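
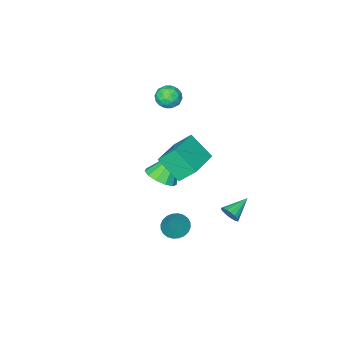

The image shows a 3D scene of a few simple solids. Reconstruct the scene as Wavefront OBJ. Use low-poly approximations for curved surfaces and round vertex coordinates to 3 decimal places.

v -2.963 -1.656 3.626
v -2.388 -1.169 3.554
v -2.172 -2.591 3.626
v -1.597 -2.104 3.554
v -1.991 -2.131 4.2
v -2.48 -1.554 4.2
v -2.08 -2.206 2.98
v -2.569 -1.629 2.98
v -1.842 -1.509 3.155
v -1.787 -1.463 3.909
v -2.773 -2.297 3.271
v -2.718 -2.251 4.025
v -2.745 -1.331 3.59
v -1.815 -2.429 3.59
v -2.046 -2.446 3.969
v -1.708 -2.159 3.927
v -2.8 -1.557 3.969
v -2.462 -1.27 3.927
v -2.228 -1.836 4.307
v -2.098 -2.49 3.253
v -1.76 -2.203 3.211
v -2.852 -1.601 3.253
v -2.514 -1.314 3.211
v -2.332 -1.924 2.873
v -2.086 -1.244 3.313
v -1.621 -1.793 3.313
v -1.905 -1.854 2.976
v -2.193 -1.514 2.976
v -2.054 -1.217 3.756
v -1.589 -1.766 3.756
v -1.821 -1.782 4.136
v -2.108 -1.443 4.136
v -1.733 -1.417 3.522
v -2.971 -1.994 3.424
v -2.506 -2.543 3.424
v -2.452 -2.317 3.044
v -2.739 -1.978 3.044
v -2.939 -1.967 3.867
v -2.474 -2.516 3.867
v -2.367 -2.246 4.204
v -2.655 -1.906 4.204
v -2.827 -2.343 3.658
v 0.669 2.48 -2.157
v 1.293 2.083 -2.373
v 1.431 2.94 -0.803
v 1.349 2.352 -2.495
v 1.302 2.64 -2.567
v 1.158 2.903 -2.575
v 0.94 3.103 -2.52
v 0.681 3.207 -2.41
v 0.42 3.201 -2.261
v 0.197 3.085 -2.097
v 0.046 2.877 -1.941
v -0.01 2.609 -1.819
v 0.037 2.321 -1.748
v 0.181 2.057 -1.739
v 0.399 1.858 -1.794
v 0.658 1.753 -1.904
v 0.919 1.759 -2.053
v 1.142 1.875 -2.217
v -1.847 3.661 -1.824
v -1.619 3.444 -1.338
v -3.093 3.539 -1.296
v -1.624 3.697 -1.29
v -1.673 3.944 -1.349
v -1.756 4.135 -1.501
v -1.858 4.232 -1.718
v -1.957 4.216 -1.956
v -2.034 4.09 -2.167
v -2.074 3.879 -2.311
v -2.07 3.626 -2.359
v -2.02 3.379 -2.3
v -1.937 3.188 -2.148
v -1.835 3.091 -1.931
v -1.736 3.107 -1.693
v -1.659 3.233 -1.481
v -2.366 -2.693 -3.647
v -1.726 -3.237 -3.163
v -3.574 -2.587 -1.933
v -1.574 -2.718 -3.088
v -1.674 -2.19 -3.19
v -1.993 -1.822 -3.438
v -2.431 -1.731 -3.752
v -2.848 -1.945 -4.033
v -3.112 -2.396 -4.191
v -3.14 -2.942 -4.177
v -2.921 -3.408 -3.994
v -2.527 -3.648 -3.702
v -2.081 -3.584 -3.392
v -1.706 2.383 2.044
v -1.322 1.202 3.13
v 0.023 3.293 2.422
v 0.407 2.112 3.508
v -1.147 1.708 1.112
v -0.763 0.527 2.198
v 0.582 2.618 1.49
v 0.966 1.437 2.576
f 1 38 17
f 38 12 41
f 17 41 6
f 38 41 17
f 1 17 13
f 17 6 18
f 13 18 2
f 17 18 13
f 1 13 22
f 13 2 23
f 22 23 8
f 13 23 22
f 1 22 34
f 22 8 37
f 34 37 11
f 22 37 34
f 1 34 38
f 34 11 42
f 38 42 12
f 34 42 38
f 2 18 29
f 18 6 32
f 29 32 10
f 18 32 29
f 6 41 19
f 41 12 40
f 19 40 5
f 41 40 19
f 12 42 39
f 42 11 35
f 39 35 3
f 42 35 39
f 11 37 36
f 37 8 24
f 36 24 7
f 37 24 36
f 8 23 28
f 23 2 25
f 28 25 9
f 23 25 28
f 4 30 16
f 30 10 31
f 16 31 5
f 30 31 16
f 4 16 14
f 16 5 15
f 14 15 3
f 16 15 14
f 4 14 21
f 14 3 20
f 21 20 7
f 14 20 21
f 4 21 26
f 21 7 27
f 26 27 9
f 21 27 26
f 4 26 30
f 26 9 33
f 30 33 10
f 26 33 30
f 5 31 19
f 31 10 32
f 19 32 6
f 31 32 19
f 3 15 39
f 15 5 40
f 39 40 12
f 15 40 39
f 7 20 36
f 20 3 35
f 36 35 11
f 20 35 36
f 9 27 28
f 27 7 24
f 28 24 8
f 27 24 28
f 10 33 29
f 33 9 25
f 29 25 2
f 33 25 29
f 44 43 46
f 44 46 45
f 46 43 47
f 46 47 45
f 47 43 48
f 47 48 45
f 48 43 49
f 48 49 45
f 49 43 50
f 49 50 45
f 50 43 51
f 50 51 45
f 51 43 52
f 51 52 45
f 52 43 53
f 52 53 45
f 53 43 54
f 53 54 45
f 54 43 55
f 54 55 45
f 55 43 56
f 55 56 45
f 56 43 57
f 56 57 45
f 57 43 58
f 57 58 45
f 58 43 59
f 58 59 45
f 59 43 60
f 59 60 45
f 60 43 44
f 60 44 45
f 62 61 64
f 62 64 63
f 64 61 65
f 64 65 63
f 65 61 66
f 65 66 63
f 66 61 67
f 66 67 63
f 67 61 68
f 67 68 63
f 68 61 69
f 68 69 63
f 69 61 70
f 69 70 63
f 70 61 71
f 70 71 63
f 71 61 72
f 71 72 63
f 72 61 73
f 72 73 63
f 73 61 74
f 73 74 63
f 74 61 75
f 74 75 63
f 75 61 76
f 75 76 63
f 76 61 62
f 76 62 63
f 78 77 80
f 78 80 79
f 80 77 81
f 80 81 79
f 81 77 82
f 81 82 79
f 82 77 83
f 82 83 79
f 83 77 84
f 83 84 79
f 84 77 85
f 84 85 79
f 85 77 86
f 85 86 79
f 86 77 87
f 86 87 79
f 87 77 88
f 87 88 79
f 88 77 89
f 88 89 79
f 89 77 78
f 89 78 79
f 91 93 90
f 94 91 90
f 90 93 92
f 92 94 90
f 91 97 93
f 95 91 94
f 95 97 91
f 93 97 92
f 96 94 92
f 92 97 96
f 96 95 94
f 97 95 96



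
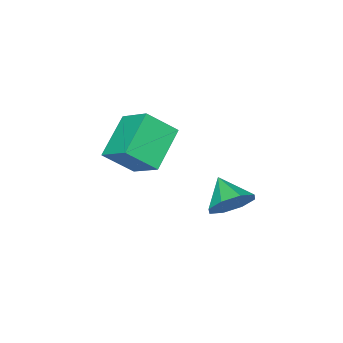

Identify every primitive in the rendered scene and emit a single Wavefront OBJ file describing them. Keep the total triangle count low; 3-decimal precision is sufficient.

v -0.678 3.926 0.16
v 0.07 4.068 0.777
v -1.102 2.854 0.92
v -0.544 4.451 0.976
v -1.236 4.527 0.697
v -1.602 4.25 0.104
v -1.426 3.783 -0.457
v -0.813 3.4 -0.656
v -0.121 3.325 -0.377
v 0.245 3.601 0.217
v 0.719 1.339 3.588
v 1.612 0.608 4.577
v 0.888 2.696 4.438
v 1.781 1.964 5.427
v 2.299 1.816 2.513
v 3.192 1.084 3.502
v 2.468 3.172 3.363
v 3.361 2.441 4.352
f 2 1 4
f 2 4 3
f 4 1 5
f 4 5 3
f 5 1 6
f 5 6 3
f 6 1 7
f 6 7 3
f 7 1 8
f 7 8 3
f 8 1 9
f 8 9 3
f 9 1 10
f 9 10 3
f 10 1 2
f 10 2 3
f 12 14 11
f 15 12 11
f 11 14 13
f 13 15 11
f 12 18 14
f 16 12 15
f 16 18 12
f 14 18 13
f 17 15 13
f 13 18 17
f 17 16 15
f 18 16 17



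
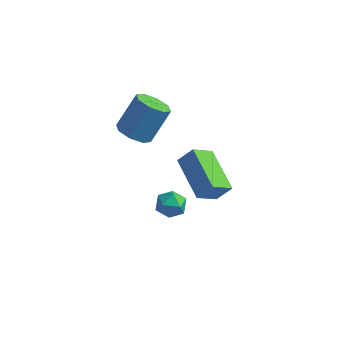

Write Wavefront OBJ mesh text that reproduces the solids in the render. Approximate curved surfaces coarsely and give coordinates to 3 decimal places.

v 0.377 0.397 1.078
v 1.188 0.38 0.793
v 1.735 1.347 2.298
v 0.923 1.363 2.582
v 0.856 0.906 0.577
v 1.402 1.872 2.081
v 0.243 1.133 0.653
v 0.789 2.099 2.158
v -0.292 0.929 0.979
v 0.255 1.895 2.483
v -0.435 0.413 1.362
v 0.112 1.38 2.867
v -0.102 -0.112 1.579
v 0.444 0.854 3.083
v 0.511 -0.339 1.502
v 1.057 0.627 3.007
v 1.045 -0.135 1.177
v 1.592 0.831 2.681
v 2.309 0.9 -3.903
v 2.692 0.784 -3.236
v 1.588 -0.104 -3.664
v 1.971 -0.22 -2.997
v 1.505 0.397 -3.075
v 1.95 1.018 -3.222
v 2.33 -0.338 -3.678
v 2.775 0.283 -3.825
v 2.705 0.019 -3.097
v 2.195 0.473 -2.724
v 2.085 0.207 -4.176
v 1.575 0.661 -3.803
v 3.095 0.987 -0.524
v 2.534 0.106 0.25
v 3.698 1.27 0.235
v 3.137 0.388 1.009
v 4.583 -0.508 -1.149
v 4.022 -1.39 -0.375
v 5.186 -0.226 -0.39
v 4.625 -1.107 0.384
f 2 1 5
f 2 5 3
f 3 5 6
f 3 6 4
f 5 1 7
f 5 7 6
f 6 7 8
f 6 8 4
f 7 1 9
f 7 9 8
f 8 9 10
f 8 10 4
f 9 1 11
f 9 11 10
f 10 11 12
f 10 12 4
f 11 1 13
f 11 13 12
f 12 13 14
f 12 14 4
f 13 1 15
f 13 15 14
f 14 15 16
f 14 16 4
f 15 1 17
f 15 17 16
f 16 17 18
f 16 18 4
f 17 1 2
f 17 2 18
f 18 2 3
f 18 3 4
f 19 30 24
f 19 24 20
f 19 20 26
f 19 26 29
f 19 29 30
f 20 24 28
f 24 30 23
f 30 29 21
f 29 26 25
f 26 20 27
f 22 28 23
f 22 23 21
f 22 21 25
f 22 25 27
f 22 27 28
f 23 28 24
f 21 23 30
f 25 21 29
f 27 25 26
f 28 27 20
f 32 34 31
f 35 32 31
f 31 34 33
f 33 35 31
f 32 38 34
f 36 32 35
f 36 38 32
f 34 38 33
f 37 35 33
f 33 38 37
f 37 36 35
f 38 36 37



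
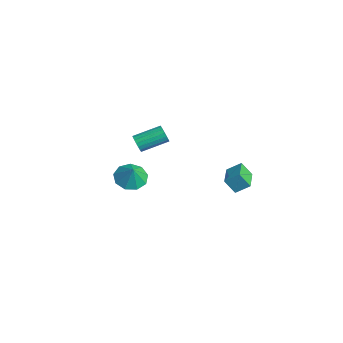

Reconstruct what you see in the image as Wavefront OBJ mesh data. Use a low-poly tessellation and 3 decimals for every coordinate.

v 4.1 1.076 -1.295
v 4.445 1.813 -0.714
v 2.815 1.762 -1.403
v 3.16 2.499 -0.822
v 4.44 1.581 -2.138
v 4.785 2.318 -1.557
v 3.155 2.267 -2.246
v 3.5 3.004 -1.665
v -3.983 -0.906 -3.07
v -3.673 -0.756 -3.585
v -3.446 0.897 -2.965
v -3.757 0.746 -2.45
v -3.934 -0.695 -3.651
v -3.707 0.958 -3.031
v -4.205 -0.677 -3.602
v -3.978 0.976 -2.982
v -4.432 -0.703 -3.447
v -4.205 0.95 -2.827
v -4.57 -0.77 -3.218
v -4.343 0.883 -2.598
v -4.592 -0.864 -2.96
v -4.365 0.789 -2.34
v -4.494 -0.967 -2.723
v -4.267 0.686 -2.103
v -4.294 -1.057 -2.555
v -4.067 0.596 -1.935
v -4.033 -1.118 -2.489
v -3.806 0.535 -1.869
v -3.762 -1.136 -2.538
v -3.535 0.517 -1.918
v -3.535 -1.11 -2.693
v -3.308 0.543 -2.073
v -3.397 -1.043 -2.922
v -3.17 0.61 -2.302
v -3.375 -0.949 -3.18
v -3.148 0.704 -2.56
v -3.473 -0.846 -3.417
v -3.246 0.807 -2.797
v -1.434 -2.259 -3.832
v -0.758 -2.866 -4.249
v -0.846 -2.321 -2.788
v -0.562 -2.215 -4.32
v -0.775 -1.584 -4.163
v -1.295 -1.269 -3.851
v -1.881 -1.417 -3.53
v -2.258 -1.959 -3.351
v -2.249 -2.642 -3.396
v -1.858 -3.145 -3.646
v -1.27 -3.234 -3.983
f 2 4 1
f 5 2 1
f 1 4 3
f 3 5 1
f 2 8 4
f 6 2 5
f 6 8 2
f 4 8 3
f 7 5 3
f 3 8 7
f 7 6 5
f 8 6 7
f 10 9 13
f 10 13 11
f 11 13 14
f 11 14 12
f 13 9 15
f 13 15 14
f 14 15 16
f 14 16 12
f 15 9 17
f 15 17 16
f 16 17 18
f 16 18 12
f 17 9 19
f 17 19 18
f 18 19 20
f 18 20 12
f 19 9 21
f 19 21 20
f 20 21 22
f 20 22 12
f 21 9 23
f 21 23 22
f 22 23 24
f 22 24 12
f 23 9 25
f 23 25 24
f 24 25 26
f 24 26 12
f 25 9 27
f 25 27 26
f 26 27 28
f 26 28 12
f 27 9 29
f 27 29 28
f 28 29 30
f 28 30 12
f 29 9 31
f 29 31 30
f 30 31 32
f 30 32 12
f 31 9 33
f 31 33 32
f 32 33 34
f 32 34 12
f 33 9 35
f 33 35 34
f 34 35 36
f 34 36 12
f 35 9 37
f 35 37 36
f 36 37 38
f 36 38 12
f 37 9 10
f 37 10 38
f 38 10 11
f 38 11 12
f 40 39 42
f 40 42 41
f 42 39 43
f 42 43 41
f 43 39 44
f 43 44 41
f 44 39 45
f 44 45 41
f 45 39 46
f 45 46 41
f 46 39 47
f 46 47 41
f 47 39 48
f 47 48 41
f 48 39 49
f 48 49 41
f 49 39 40
f 49 40 41



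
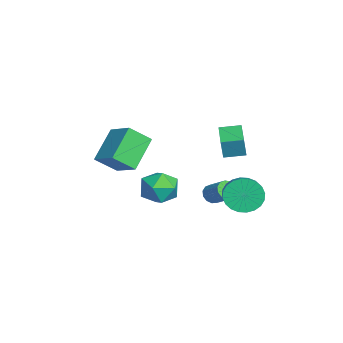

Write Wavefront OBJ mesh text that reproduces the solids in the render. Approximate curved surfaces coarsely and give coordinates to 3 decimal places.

v 0.049 3.415 0.299
v 0.487 3.892 -0.515
v 1.709 3.763 0.068
v 1.271 3.285 0.881
v 0.405 4.207 -0.273
v 1.627 4.078 0.31
v 0.269 4.402 0.056
v 1.491 4.272 0.639
v 0.099 4.446 0.422
v 1.322 4.317 1.005
v -0.078 4.333 0.769
v 1.144 4.204 1.352
v -0.236 4.081 1.045
v 0.986 3.951 1.627
v -0.351 3.727 1.207
v 0.871 3.597 1.789
v -0.405 3.325 1.23
v 0.817 3.196 1.813
v -0.389 2.937 1.112
v 0.833 2.808 1.695
v -0.307 2.622 0.87
v 0.915 2.493 1.453
v -0.171 2.428 0.541
v 1.051 2.298 1.124
v -0.002 2.383 0.175
v 1.221 2.254 0.758
v 0.176 2.496 -0.172
v 1.398 2.367 0.411
v 0.334 2.749 -0.447
v 1.556 2.619 0.135
v 0.449 3.103 -0.609
v 1.671 2.973 -0.027
v 0.503 3.504 -0.633
v 1.725 3.375 -0.05
v -2.525 2.656 2.661
v -2.38 2.494 3.811
v -2.431 3.792 2.809
v -2.287 3.631 3.959
v -0.893 2.549 2.441
v -0.749 2.388 3.591
v -0.8 3.686 2.589
v -0.655 3.524 3.739
v -2.818 2.271 -1.234
v -2.38 1.912 -1.463
v -1.445 2.551 -0.675
v -1.882 2.909 -0.446
v -2.397 2.188 -1.667
v -1.461 2.827 -0.879
v -2.547 2.49 -1.734
v -1.611 3.129 -0.946
v -2.783 2.723 -1.642
v -1.847 3.361 -0.854
v -3.03 2.811 -1.421
v -2.094 3.45 -0.633
v -3.21 2.728 -1.14
v -2.274 3.367 -0.352
v -3.265 2.5 -0.889
v -2.33 3.139 -0.101
v -3.179 2.199 -0.747
v -2.243 2.838 0.041
v -2.978 1.921 -0.761
v -2.042 2.559 0.027
v -2.726 1.753 -0.924
v -1.79 2.392 -0.136
v -2.503 1.75 -1.186
v -1.567 2.389 -0.398
v -1.115 -1.885 3.736
v -0.949 -2.997 4.667
v 0.16 -1.088 4.462
v 0.326 -2.2 5.393
v 0.214 -2.8 2.407
v 0.38 -3.912 3.338
v 1.489 -2.003 3.133
v 1.655 -3.115 4.064
v -3.674 0.534 -1.834
v -2.885 -0.337 -1.764
v -4.795 -0.383 -0.596
v -4.006 -1.254 -0.526
v -3.755 -0.195 -0.075
v -3.062 0.371 -0.841
v -4.618 -1.091 -1.519
v -3.925 -0.525 -2.285
v -3.468 -1.342 -1.57
v -2.935 -0.788 -0.678
v -4.745 0.068 -1.682
v -4.212 0.622 -0.79
f 2 1 5
f 2 5 3
f 3 5 6
f 3 6 4
f 5 1 7
f 5 7 6
f 6 7 8
f 6 8 4
f 7 1 9
f 7 9 8
f 8 9 10
f 8 10 4
f 9 1 11
f 9 11 10
f 10 11 12
f 10 12 4
f 11 1 13
f 11 13 12
f 12 13 14
f 12 14 4
f 13 1 15
f 13 15 14
f 14 15 16
f 14 16 4
f 15 1 17
f 15 17 16
f 16 17 18
f 16 18 4
f 17 1 19
f 17 19 18
f 18 19 20
f 18 20 4
f 19 1 21
f 19 21 20
f 20 21 22
f 20 22 4
f 21 1 23
f 21 23 22
f 22 23 24
f 22 24 4
f 23 1 25
f 23 25 24
f 24 25 26
f 24 26 4
f 25 1 27
f 25 27 26
f 26 27 28
f 26 28 4
f 27 1 29
f 27 29 28
f 28 29 30
f 28 30 4
f 29 1 31
f 29 31 30
f 30 31 32
f 30 32 4
f 31 1 33
f 31 33 32
f 32 33 34
f 32 34 4
f 33 1 2
f 33 2 34
f 34 2 3
f 34 3 4
f 36 38 35
f 39 36 35
f 35 38 37
f 37 39 35
f 36 42 38
f 40 36 39
f 40 42 36
f 38 42 37
f 41 39 37
f 37 42 41
f 41 40 39
f 42 40 41
f 44 43 47
f 44 47 45
f 45 47 48
f 45 48 46
f 47 43 49
f 47 49 48
f 48 49 50
f 48 50 46
f 49 43 51
f 49 51 50
f 50 51 52
f 50 52 46
f 51 43 53
f 51 53 52
f 52 53 54
f 52 54 46
f 53 43 55
f 53 55 54
f 54 55 56
f 54 56 46
f 55 43 57
f 55 57 56
f 56 57 58
f 56 58 46
f 57 43 59
f 57 59 58
f 58 59 60
f 58 60 46
f 59 43 61
f 59 61 60
f 60 61 62
f 60 62 46
f 61 43 63
f 61 63 62
f 62 63 64
f 62 64 46
f 63 43 65
f 63 65 64
f 64 65 66
f 64 66 46
f 65 43 44
f 65 44 66
f 66 44 45
f 66 45 46
f 68 70 67
f 71 68 67
f 67 70 69
f 69 71 67
f 68 74 70
f 72 68 71
f 72 74 68
f 70 74 69
f 73 71 69
f 69 74 73
f 73 72 71
f 74 72 73
f 75 86 80
f 75 80 76
f 75 76 82
f 75 82 85
f 75 85 86
f 76 80 84
f 80 86 79
f 86 85 77
f 85 82 81
f 82 76 83
f 78 84 79
f 78 79 77
f 78 77 81
f 78 81 83
f 78 83 84
f 79 84 80
f 77 79 86
f 81 77 85
f 83 81 82
f 84 83 76



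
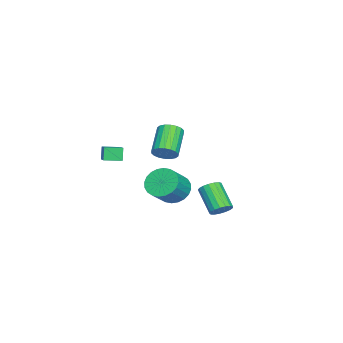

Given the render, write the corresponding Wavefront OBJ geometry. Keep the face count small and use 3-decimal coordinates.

v -2.186 -0.078 1.907
v -1.757 -0.28 2.462
v -3.225 -0.365 3.567
v -3.654 -0.162 3.013
v -1.757 0.044 2.486
v -3.226 -0.041 3.591
v -1.843 0.343 2.395
v -3.311 0.259 3.5
v -1.996 0.56 2.207
v -3.465 0.476 3.313
v -2.187 0.65 1.961
v -3.656 0.566 3.066
v -2.378 0.596 1.703
v -3.846 0.512 2.809
v -2.531 0.409 1.486
v -3.999 0.324 2.592
v -2.615 0.125 1.353
v -4.083 0.04 2.458
v -2.614 -0.199 1.329
v -4.083 -0.284 2.434
v -2.529 -0.499 1.42
v -3.997 -0.583 2.525
v -2.375 -0.716 1.607
v -3.844 -0.8 2.713
v -2.184 -0.806 1.854
v -3.653 -0.89 2.959
v -1.994 -0.752 2.111
v -3.462 -0.836 3.217
v -1.841 -0.564 2.328
v -3.309 -0.649 3.434
v 2.725 1.747 1.79
v 3.332 1.783 1.085
v 4.421 1.428 2.006
v 3.815 1.393 2.71
v 3.342 2.125 1.205
v 4.432 1.77 2.126
v 3.259 2.41 1.414
v 4.348 2.055 2.334
v 3.094 2.594 1.68
v 4.184 2.239 2.6
v 2.873 2.649 1.962
v 3.963 2.294 2.883
v 2.63 2.567 2.219
v 3.719 2.212 3.139
v 2.401 2.36 2.41
v 3.491 2.005 3.33
v 2.222 2.06 2.506
v 3.311 1.705 3.427
v 2.119 1.712 2.494
v 3.208 1.357 3.415
v 2.108 1.37 2.374
v 3.198 1.015 3.295
v 2.192 1.085 2.166
v 3.281 0.73 3.086
v 2.356 0.901 1.9
v 3.446 0.546 2.82
v 2.577 0.846 1.617
v 3.667 0.491 2.538
v 2.821 0.928 1.361
v 3.91 0.573 2.281
v 3.049 1.135 1.17
v 4.139 0.78 2.09
v 3.229 1.435 1.073
v 4.318 1.08 1.994
v 1.875 3.953 0.168
v 2.188 4.247 0.629
v 1.278 3.42 1.773
v 0.965 3.127 1.312
v 1.954 4.429 0.573
v 1.044 3.602 1.718
v 1.701 4.501 0.425
v 0.791 3.675 1.57
v 1.489 4.448 0.218
v 0.579 3.622 1.363
v 1.365 4.282 -0.001
v 0.455 3.455 1.144
v 1.357 4.04 -0.181
v 0.447 3.214 0.964
v 1.469 3.779 -0.281
v 0.559 2.952 0.864
v 1.673 3.557 -0.279
v 0.763 2.73 0.866
v 1.924 3.426 -0.174
v 1.014 2.6 0.971
v 2.163 3.416 0.009
v 1.253 2.589 1.154
v 2.337 3.529 0.228
v 1.427 2.702 1.373
v 2.404 3.739 0.434
v 1.494 2.912 1.579
v 2.351 3.999 0.578
v 1.441 3.172 1.723
v 2.36 -2.125 3.245
v 2.059 -2.174 3.995
v 2.027 -1.249 3.169
v 1.727 -1.298 3.919
v 3.613 -1.602 3.781
v 3.313 -1.651 4.531
v 3.281 -0.726 3.705
v 2.98 -0.775 4.455
f 2 1 5
f 2 5 3
f 3 5 6
f 3 6 4
f 5 1 7
f 5 7 6
f 6 7 8
f 6 8 4
f 7 1 9
f 7 9 8
f 8 9 10
f 8 10 4
f 9 1 11
f 9 11 10
f 10 11 12
f 10 12 4
f 11 1 13
f 11 13 12
f 12 13 14
f 12 14 4
f 13 1 15
f 13 15 14
f 14 15 16
f 14 16 4
f 15 1 17
f 15 17 16
f 16 17 18
f 16 18 4
f 17 1 19
f 17 19 18
f 18 19 20
f 18 20 4
f 19 1 21
f 19 21 20
f 20 21 22
f 20 22 4
f 21 1 23
f 21 23 22
f 22 23 24
f 22 24 4
f 23 1 25
f 23 25 24
f 24 25 26
f 24 26 4
f 25 1 27
f 25 27 26
f 26 27 28
f 26 28 4
f 27 1 29
f 27 29 28
f 28 29 30
f 28 30 4
f 29 1 2
f 29 2 30
f 30 2 3
f 30 3 4
f 32 31 35
f 32 35 33
f 33 35 36
f 33 36 34
f 35 31 37
f 35 37 36
f 36 37 38
f 36 38 34
f 37 31 39
f 37 39 38
f 38 39 40
f 38 40 34
f 39 31 41
f 39 41 40
f 40 41 42
f 40 42 34
f 41 31 43
f 41 43 42
f 42 43 44
f 42 44 34
f 43 31 45
f 43 45 44
f 44 45 46
f 44 46 34
f 45 31 47
f 45 47 46
f 46 47 48
f 46 48 34
f 47 31 49
f 47 49 48
f 48 49 50
f 48 50 34
f 49 31 51
f 49 51 50
f 50 51 52
f 50 52 34
f 51 31 53
f 51 53 52
f 52 53 54
f 52 54 34
f 53 31 55
f 53 55 54
f 54 55 56
f 54 56 34
f 55 31 57
f 55 57 56
f 56 57 58
f 56 58 34
f 57 31 59
f 57 59 58
f 58 59 60
f 58 60 34
f 59 31 61
f 59 61 60
f 60 61 62
f 60 62 34
f 61 31 63
f 61 63 62
f 62 63 64
f 62 64 34
f 63 31 32
f 63 32 64
f 64 32 33
f 64 33 34
f 66 65 69
f 66 69 67
f 67 69 70
f 67 70 68
f 69 65 71
f 69 71 70
f 70 71 72
f 70 72 68
f 71 65 73
f 71 73 72
f 72 73 74
f 72 74 68
f 73 65 75
f 73 75 74
f 74 75 76
f 74 76 68
f 75 65 77
f 75 77 76
f 76 77 78
f 76 78 68
f 77 65 79
f 77 79 78
f 78 79 80
f 78 80 68
f 79 65 81
f 79 81 80
f 80 81 82
f 80 82 68
f 81 65 83
f 81 83 82
f 82 83 84
f 82 84 68
f 83 65 85
f 83 85 84
f 84 85 86
f 84 86 68
f 85 65 87
f 85 87 86
f 86 87 88
f 86 88 68
f 87 65 89
f 87 89 88
f 88 89 90
f 88 90 68
f 89 65 91
f 89 91 90
f 90 91 92
f 90 92 68
f 91 65 66
f 91 66 92
f 92 66 67
f 92 67 68
f 94 96 93
f 97 94 93
f 93 96 95
f 95 97 93
f 94 100 96
f 98 94 97
f 98 100 94
f 96 100 95
f 99 97 95
f 95 100 99
f 99 98 97
f 100 98 99



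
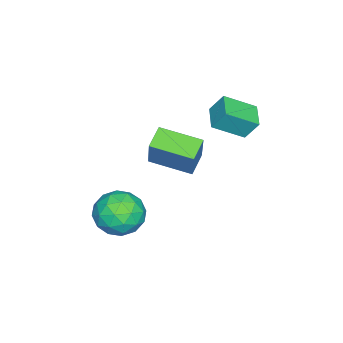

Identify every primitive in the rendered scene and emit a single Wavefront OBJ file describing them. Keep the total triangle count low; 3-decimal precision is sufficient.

v 2.631 0.862 -1.587
v 3.624 0.762 -2.269
v 1.736 -0.482 -2.691
v 2.729 -0.582 -3.373
v 2.737 -0.982 -2.232
v 3.29 -0.151 -1.55
v 2.07 0.431 -3.41
v 2.623 1.262 -2.728
v 3.277 0.495 -3.396
v 3.689 -0.378 -2.668
v 1.671 0.658 -2.292
v 2.083 -0.215 -1.564
v 3.206 0.93 -1.831
v 2.154 -0.65 -3.129
v 2.158 -0.885 -2.458
v 2.742 -0.944 -2.859
v 3.01 0.394 -1.408
v 3.594 0.334 -1.809
v 3.072 -0.69 -1.787
v 1.766 -0.054 -3.151
v 2.35 -0.114 -3.552
v 2.618 1.224 -2.101
v 3.202 1.165 -2.502
v 2.288 0.97 -3.173
v 3.586 0.714 -2.895
v 3.06 -0.076 -3.544
v 2.672 0.52 -3.566
v 2.998 1.008 -3.164
v 3.828 0.201 -2.467
v 3.302 -0.589 -3.116
v 3.307 -0.824 -2.445
v 3.632 -0.335 -2.044
v 3.624 0.044 -3.129
v 2.058 0.869 -1.844
v 1.532 0.079 -2.493
v 1.728 0.615 -2.916
v 2.053 1.104 -2.515
v 2.3 0.356 -1.416
v 1.774 -0.434 -2.065
v 2.362 -0.728 -1.796
v 2.688 -0.24 -1.394
v 1.736 0.236 -1.831
v 0.88 1.165 1.068
v 1.588 1.506 2.643
v 0.749 3.068 0.714
v 1.457 3.409 2.289
v 1.903 1.151 0.611
v 2.611 1.492 2.186
v 1.772 3.054 0.257
v 2.48 3.395 1.832
v -1.549 4.006 1.638
v -1.632 4.599 2.572
v -0.443 4.518 1.411
v -0.526 5.111 2.345
v -0.814 2.789 2.475
v -0.897 3.382 3.409
v 0.292 3.301 2.248
v 0.209 3.894 3.182
f 1 38 17
f 38 12 41
f 17 41 6
f 38 41 17
f 1 17 13
f 17 6 18
f 13 18 2
f 17 18 13
f 1 13 22
f 13 2 23
f 22 23 8
f 13 23 22
f 1 22 34
f 22 8 37
f 34 37 11
f 22 37 34
f 1 34 38
f 34 11 42
f 38 42 12
f 34 42 38
f 2 18 29
f 18 6 32
f 29 32 10
f 18 32 29
f 6 41 19
f 41 12 40
f 19 40 5
f 41 40 19
f 12 42 39
f 42 11 35
f 39 35 3
f 42 35 39
f 11 37 36
f 37 8 24
f 36 24 7
f 37 24 36
f 8 23 28
f 23 2 25
f 28 25 9
f 23 25 28
f 4 30 16
f 30 10 31
f 16 31 5
f 30 31 16
f 4 16 14
f 16 5 15
f 14 15 3
f 16 15 14
f 4 14 21
f 14 3 20
f 21 20 7
f 14 20 21
f 4 21 26
f 21 7 27
f 26 27 9
f 21 27 26
f 4 26 30
f 26 9 33
f 30 33 10
f 26 33 30
f 5 31 19
f 31 10 32
f 19 32 6
f 31 32 19
f 3 15 39
f 15 5 40
f 39 40 12
f 15 40 39
f 7 20 36
f 20 3 35
f 36 35 11
f 20 35 36
f 9 27 28
f 27 7 24
f 28 24 8
f 27 24 28
f 10 33 29
f 33 9 25
f 29 25 2
f 33 25 29
f 44 46 43
f 47 44 43
f 43 46 45
f 45 47 43
f 44 50 46
f 48 44 47
f 48 50 44
f 46 50 45
f 49 47 45
f 45 50 49
f 49 48 47
f 50 48 49
f 52 54 51
f 55 52 51
f 51 54 53
f 53 55 51
f 52 58 54
f 56 52 55
f 56 58 52
f 54 58 53
f 57 55 53
f 53 58 57
f 57 56 55
f 58 56 57



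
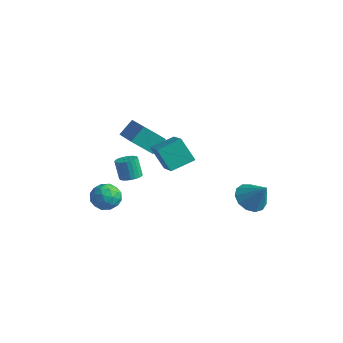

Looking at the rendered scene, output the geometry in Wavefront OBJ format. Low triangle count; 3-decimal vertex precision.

v -0.319 -3.319 2.661
v 0.17 -3.505 2.859
v -0.211 -3.427 3.877
v -0.701 -3.241 3.679
v 0.205 -3.29 2.855
v -0.176 -3.211 3.873
v 0.16 -3.078 2.822
v -0.221 -3 3.84
v 0.042 -2.904 2.764
v -0.34 -2.825 3.782
v -0.131 -2.793 2.691
v -0.513 -2.714 3.709
v -0.333 -2.761 2.613
v -0.714 -2.683 3.631
v -0.533 -2.815 2.542
v -0.914 -2.737 3.56
v -0.7 -2.946 2.49
v -1.081 -2.867 3.508
v -0.809 -3.133 2.463
v -1.19 -3.055 3.481
v -0.844 -3.349 2.467
v -1.225 -3.27 3.485
v -0.799 -3.56 2.5
v -1.18 -3.482 3.518
v -0.68 -3.735 2.558
v -1.062 -3.656 3.576
v -0.507 -3.846 2.631
v -0.889 -3.767 3.649
v -0.306 -3.877 2.709
v -0.687 -3.799 3.727
v -0.106 -3.823 2.78
v -0.487 -3.745 3.798
v 0.061 -3.693 2.832
v -0.32 -3.614 3.85
v -2.225 -1.347 3.264
v -2.108 -0.57 3.99
v -3.779 -0.575 2.685
v -3.663 0.203 3.411
v -1.497 -0.583 2.329
v -1.381 0.195 3.055
v -3.052 0.19 1.75
v -2.935 0.967 2.476
v -0.197 -1.186 2.232
v -1.051 -1.246 3.341
v 0.305 -0.062 2.681
v -0.548 -0.123 3.789
v 1.308 -2.297 3.331
v 0.455 -2.358 4.439
v 1.811 -1.174 3.779
v 0.957 -1.234 4.888
v -3.126 -2.235 -0.375
v -2.316 -2.038 -0.26
v -2.844 -3.542 -0.12
v -2.034 -3.345 -0.005
v -2.612 -3.091 0.551
v -2.786 -2.283 0.393
v -2.374 -3.297 -0.773
v -2.548 -2.489 -0.931
v -1.851 -2.694 -0.506
v -1.999 -2.567 0.312
v -3.161 -3.013 -0.692
v -3.309 -2.886 0.126
v -2.746 -2.022 -0.34
v -2.414 -3.558 -0.04
v -2.754 -3.409 0.286
v -2.278 -3.293 0.354
v -3.022 -2.166 0.044
v -2.546 -2.05 0.112
v -2.72 -2.669 0.588
v -2.614 -3.53 -0.492
v -2.138 -3.414 -0.424
v -2.882 -2.287 -0.734
v -2.406 -2.171 -0.666
v -2.44 -2.911 -0.968
v -1.997 -2.292 -0.417
v -1.831 -3.06 -0.267
v -2.03 -3.032 -0.719
v -2.133 -2.557 -0.811
v -2.083 -2.217 0.064
v -1.917 -2.985 0.214
v -2.257 -2.835 0.54
v -2.36 -2.361 0.448
v -1.81 -2.602 -0.081
v -3.243 -2.595 -0.594
v -3.077 -3.363 -0.444
v -2.8 -3.219 -0.828
v -2.903 -2.745 -0.92
v -3.329 -2.52 -0.113
v -3.163 -3.288 0.037
v -3.027 -3.023 0.431
v -3.13 -2.548 0.339
v -3.35 -2.978 -0.299
v 1.401 3.387 -1.605
v 2.058 2.96 -2.104
v 2.359 3.473 -0.415
v 2.118 3.473 -2.19
v 1.95 3.959 -2.089
v 1.608 4.264 -1.835
v 1.2 4.29 -1.508
v 0.855 4.029 -1.211
v 0.684 3.565 -1.039
v 0.74 3.044 -1.047
v 1.006 2.632 -1.232
v 1.397 2.46 -1.535
v 1.79 2.582 -1.86
f 2 1 5
f 2 5 3
f 3 5 6
f 3 6 4
f 5 1 7
f 5 7 6
f 6 7 8
f 6 8 4
f 7 1 9
f 7 9 8
f 8 9 10
f 8 10 4
f 9 1 11
f 9 11 10
f 10 11 12
f 10 12 4
f 11 1 13
f 11 13 12
f 12 13 14
f 12 14 4
f 13 1 15
f 13 15 14
f 14 15 16
f 14 16 4
f 15 1 17
f 15 17 16
f 16 17 18
f 16 18 4
f 17 1 19
f 17 19 18
f 18 19 20
f 18 20 4
f 19 1 21
f 19 21 20
f 20 21 22
f 20 22 4
f 21 1 23
f 21 23 22
f 22 23 24
f 22 24 4
f 23 1 25
f 23 25 24
f 24 25 26
f 24 26 4
f 25 1 27
f 25 27 26
f 26 27 28
f 26 28 4
f 27 1 29
f 27 29 28
f 28 29 30
f 28 30 4
f 29 1 31
f 29 31 30
f 30 31 32
f 30 32 4
f 31 1 33
f 31 33 32
f 32 33 34
f 32 34 4
f 33 1 2
f 33 2 34
f 34 2 3
f 34 3 4
f 36 38 35
f 39 36 35
f 35 38 37
f 37 39 35
f 36 42 38
f 40 36 39
f 40 42 36
f 38 42 37
f 41 39 37
f 37 42 41
f 41 40 39
f 42 40 41
f 44 46 43
f 47 44 43
f 43 46 45
f 45 47 43
f 44 50 46
f 48 44 47
f 48 50 44
f 46 50 45
f 49 47 45
f 45 50 49
f 49 48 47
f 50 48 49
f 51 88 67
f 88 62 91
f 67 91 56
f 88 91 67
f 51 67 63
f 67 56 68
f 63 68 52
f 67 68 63
f 51 63 72
f 63 52 73
f 72 73 58
f 63 73 72
f 51 72 84
f 72 58 87
f 84 87 61
f 72 87 84
f 51 84 88
f 84 61 92
f 88 92 62
f 84 92 88
f 52 68 79
f 68 56 82
f 79 82 60
f 68 82 79
f 56 91 69
f 91 62 90
f 69 90 55
f 91 90 69
f 62 92 89
f 92 61 85
f 89 85 53
f 92 85 89
f 61 87 86
f 87 58 74
f 86 74 57
f 87 74 86
f 58 73 78
f 73 52 75
f 78 75 59
f 73 75 78
f 54 80 66
f 80 60 81
f 66 81 55
f 80 81 66
f 54 66 64
f 66 55 65
f 64 65 53
f 66 65 64
f 54 64 71
f 64 53 70
f 71 70 57
f 64 70 71
f 54 71 76
f 71 57 77
f 76 77 59
f 71 77 76
f 54 76 80
f 76 59 83
f 80 83 60
f 76 83 80
f 55 81 69
f 81 60 82
f 69 82 56
f 81 82 69
f 53 65 89
f 65 55 90
f 89 90 62
f 65 90 89
f 57 70 86
f 70 53 85
f 86 85 61
f 70 85 86
f 59 77 78
f 77 57 74
f 78 74 58
f 77 74 78
f 60 83 79
f 83 59 75
f 79 75 52
f 83 75 79
f 94 93 96
f 94 96 95
f 96 93 97
f 96 97 95
f 97 93 98
f 97 98 95
f 98 93 99
f 98 99 95
f 99 93 100
f 99 100 95
f 100 93 101
f 100 101 95
f 101 93 102
f 101 102 95
f 102 93 103
f 102 103 95
f 103 93 104
f 103 104 95
f 104 93 105
f 104 105 95
f 105 93 94
f 105 94 95



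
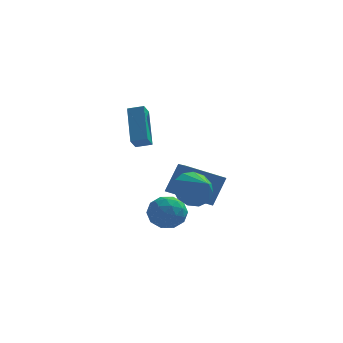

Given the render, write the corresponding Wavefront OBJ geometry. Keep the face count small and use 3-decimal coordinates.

v -0.312 -2.506 3.234
v -0.597 -0.983 4.725
v -0.139 -1.914 2.663
v -0.423 -0.392 4.154
v 0.463 -2.548 3.426
v 0.179 -1.026 4.917
v 0.637 -1.957 2.855
v 0.352 -0.434 4.346
v 1.35 0.233 -1.148
v 1.946 0.939 0.384
v 0.927 1.538 -1.586
v 1.523 2.245 -0.053
v 3.277 0.555 -2.047
v 3.873 1.262 -0.514
v 2.854 1.861 -2.484
v 3.45 2.567 -0.952
v 1.212 -0.287 -1.223
v 2.06 -0.526 -1.737
v 0.4 -1.494 -2.003
v 1.248 -1.733 -2.517
v 1.192 -1.912 -1.514
v 1.694 -1.166 -1.032
v 0.766 -0.854 -2.708
v 1.268 -0.108 -2.226
v 1.785 -0.876 -2.654
v 2.048 -1.53 -1.917
v 0.412 -0.49 -1.823
v 0.675 -1.144 -1.086
v 1.707 -0.301 -1.412
v 0.753 -1.719 -2.328
v 0.72 -1.825 -1.739
v 1.218 -1.965 -2.041
v 1.492 -0.677 -0.997
v 1.99 -0.817 -1.299
v 1.48 -1.632 -1.169
v 0.47 -1.203 -2.441
v 0.968 -1.343 -2.743
v 1.242 -0.055 -1.699
v 1.74 -0.195 -2.001
v 0.98 -0.388 -2.571
v 2.044 -0.647 -2.253
v 1.567 -1.356 -2.711
v 1.283 -0.84 -2.823
v 1.578 -0.401 -2.54
v 2.198 -1.031 -1.819
v 1.721 -1.74 -2.278
v 1.688 -1.845 -1.689
v 1.983 -1.407 -1.405
v 2.037 -1.237 -2.359
v 0.739 -0.28 -1.462
v 0.262 -0.989 -1.921
v 0.477 -0.613 -2.335
v 0.772 -0.175 -2.051
v 0.893 -0.664 -1.029
v 0.416 -1.373 -1.487
v 0.882 -1.619 -1.2
v 1.177 -1.18 -0.917
v 0.423 -0.783 -1.381
v 2.586 -3.432 0.715
v 2.868 -3.895 -0.161
v 3.314 -4.408 1.465
v 3.277 -3.5 -0.045
v 3.467 -3.084 0.312
v 3.377 -2.778 0.797
v 3.036 -2.68 1.256
v 2.551 -2.821 1.544
v 2.078 -3.156 1.568
v 1.766 -3.579 1.322
v 1.714 -3.955 0.883
v 1.939 -4.165 0.391
v 2.369 -4.143 0.002
f 2 4 1
f 5 2 1
f 1 4 3
f 3 5 1
f 2 8 4
f 6 2 5
f 6 8 2
f 4 8 3
f 7 5 3
f 3 8 7
f 7 6 5
f 8 6 7
f 10 12 9
f 13 10 9
f 9 12 11
f 11 13 9
f 10 16 12
f 14 10 13
f 14 16 10
f 12 16 11
f 15 13 11
f 11 16 15
f 15 14 13
f 16 14 15
f 17 54 33
f 54 28 57
f 33 57 22
f 54 57 33
f 17 33 29
f 33 22 34
f 29 34 18
f 33 34 29
f 17 29 38
f 29 18 39
f 38 39 24
f 29 39 38
f 17 38 50
f 38 24 53
f 50 53 27
f 38 53 50
f 17 50 54
f 50 27 58
f 54 58 28
f 50 58 54
f 18 34 45
f 34 22 48
f 45 48 26
f 34 48 45
f 22 57 35
f 57 28 56
f 35 56 21
f 57 56 35
f 28 58 55
f 58 27 51
f 55 51 19
f 58 51 55
f 27 53 52
f 53 24 40
f 52 40 23
f 53 40 52
f 24 39 44
f 39 18 41
f 44 41 25
f 39 41 44
f 20 46 32
f 46 26 47
f 32 47 21
f 46 47 32
f 20 32 30
f 32 21 31
f 30 31 19
f 32 31 30
f 20 30 37
f 30 19 36
f 37 36 23
f 30 36 37
f 20 37 42
f 37 23 43
f 42 43 25
f 37 43 42
f 20 42 46
f 42 25 49
f 46 49 26
f 42 49 46
f 21 47 35
f 47 26 48
f 35 48 22
f 47 48 35
f 19 31 55
f 31 21 56
f 55 56 28
f 31 56 55
f 23 36 52
f 36 19 51
f 52 51 27
f 36 51 52
f 25 43 44
f 43 23 40
f 44 40 24
f 43 40 44
f 26 49 45
f 49 25 41
f 45 41 18
f 49 41 45
f 60 59 62
f 60 62 61
f 62 59 63
f 62 63 61
f 63 59 64
f 63 64 61
f 64 59 65
f 64 65 61
f 65 59 66
f 65 66 61
f 66 59 67
f 66 67 61
f 67 59 68
f 67 68 61
f 68 59 69
f 68 69 61
f 69 59 70
f 69 70 61
f 70 59 71
f 70 71 61
f 71 59 60
f 71 60 61



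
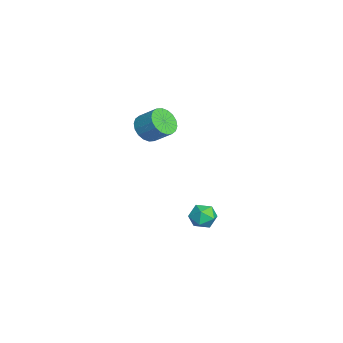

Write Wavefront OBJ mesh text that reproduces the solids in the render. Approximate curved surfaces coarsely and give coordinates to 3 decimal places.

v 2.031 -4.245 2.874
v 2.734 -4.453 2.608
v 3.232 -3.704 3.34
v 2.529 -3.495 3.606
v 2.647 -4.19 2.399
v 3.145 -3.441 3.13
v 2.437 -3.938 2.283
v 2.936 -3.189 3.015
v 2.148 -3.747 2.285
v 2.646 -2.998 3.017
v 1.835 -3.654 2.403
v 2.334 -2.905 3.135
v 1.561 -3.678 2.615
v 2.06 -2.929 3.347
v 1.38 -3.815 2.878
v 1.878 -3.066 3.61
v 1.328 -4.036 3.14
v 1.826 -3.287 3.872
v 1.415 -4.299 3.35
v 1.913 -3.55 4.081
v 1.624 -4.551 3.465
v 2.123 -3.802 4.197
v 1.914 -4.742 3.463
v 2.412 -3.993 4.195
v 2.226 -4.835 3.345
v 2.725 -4.086 4.077
v 2.5 -4.811 3.133
v 2.999 -4.062 3.865
v 2.682 -4.674 2.87
v 3.18 -3.925 3.602
v 2.486 -1.337 -2.219
v 3.107 -1.297 -2.632
v 2.073 -2.223 -2.928
v 2.694 -2.183 -3.341
v 2.726 -2.443 -2.641
v 2.982 -1.895 -2.203
v 2.198 -1.625 -3.357
v 2.454 -1.077 -2.919
v 2.929 -1.475 -3.335
v 3.256 -1.98 -2.892
v 1.924 -1.54 -2.668
v 2.251 -2.045 -2.225
f 2 1 5
f 2 5 3
f 3 5 6
f 3 6 4
f 5 1 7
f 5 7 6
f 6 7 8
f 6 8 4
f 7 1 9
f 7 9 8
f 8 9 10
f 8 10 4
f 9 1 11
f 9 11 10
f 10 11 12
f 10 12 4
f 11 1 13
f 11 13 12
f 12 13 14
f 12 14 4
f 13 1 15
f 13 15 14
f 14 15 16
f 14 16 4
f 15 1 17
f 15 17 16
f 16 17 18
f 16 18 4
f 17 1 19
f 17 19 18
f 18 19 20
f 18 20 4
f 19 1 21
f 19 21 20
f 20 21 22
f 20 22 4
f 21 1 23
f 21 23 22
f 22 23 24
f 22 24 4
f 23 1 25
f 23 25 24
f 24 25 26
f 24 26 4
f 25 1 27
f 25 27 26
f 26 27 28
f 26 28 4
f 27 1 29
f 27 29 28
f 28 29 30
f 28 30 4
f 29 1 2
f 29 2 30
f 30 2 3
f 30 3 4
f 31 42 36
f 31 36 32
f 31 32 38
f 31 38 41
f 31 41 42
f 32 36 40
f 36 42 35
f 42 41 33
f 41 38 37
f 38 32 39
f 34 40 35
f 34 35 33
f 34 33 37
f 34 37 39
f 34 39 40
f 35 40 36
f 33 35 42
f 37 33 41
f 39 37 38
f 40 39 32



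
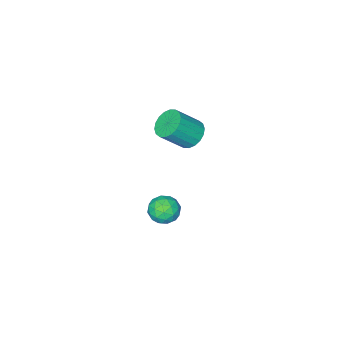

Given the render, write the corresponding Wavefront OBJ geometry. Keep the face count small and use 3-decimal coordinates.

v -3.068 0.948 -3.815
v -2.506 1.585 -3.251
v -1.734 0.015 -4.089
v -1.172 0.652 -3.525
v -1.88 0.067 -3.081
v -2.704 0.644 -2.912
v -1.536 0.956 -4.428
v -2.36 1.533 -4.259
v -1.559 1.59 -3.63
v -1.772 1.041 -2.797
v -2.468 0.559 -4.543
v -2.681 0.01 -3.71
v -2.904 1.348 -3.509
v -1.336 0.252 -3.831
v -1.752 -0.092 -3.57
v -1.422 0.282 -3.239
v -3.02 0.795 -3.309
v -2.69 1.17 -2.978
v -2.322 0.278 -2.878
v -1.55 0.43 -4.362
v -1.22 0.805 -4.031
v -2.818 1.318 -4.101
v -2.488 1.692 -3.77
v -1.918 1.322 -4.462
v -2.017 1.726 -3.4
v -1.233 1.178 -3.561
v -1.447 1.356 -4.092
v -1.931 1.695 -3.993
v -2.142 1.403 -2.911
v -1.358 0.855 -3.072
v -1.774 0.511 -2.811
v -2.259 0.85 -2.711
v -1.585 1.406 -3.134
v -2.882 0.745 -4.268
v -2.098 0.197 -4.429
v -1.981 0.75 -4.629
v -2.466 1.089 -4.529
v -3.007 0.422 -3.779
v -2.223 -0.126 -3.94
v -2.309 -0.095 -3.347
v -2.793 0.244 -3.248
v -2.655 0.194 -4.206
v -3.69 1.317 2.676
v -2.938 1.528 2.069
v -1.678 0.975 3.436
v -2.43 0.763 4.044
v -3.002 1.908 2.281
v -1.742 1.355 3.649
v -3.202 2.172 2.572
v -1.942 1.619 3.94
v -3.499 2.265 2.884
v -2.239 1.712 4.251
v -3.834 2.171 3.155
v -2.574 1.618 4.522
v -4.14 1.908 3.33
v -2.88 1.355 4.698
v -4.357 1.527 3.377
v -3.097 0.974 4.744
v -4.442 1.105 3.284
v -3.182 0.552 4.651
v -4.378 0.725 3.071
v -3.118 0.172 4.439
v -4.178 0.461 2.78
v -2.918 -0.092 4.148
v -3.881 0.368 2.469
v -2.621 -0.185 3.836
v -3.546 0.462 2.198
v -2.286 -0.091 3.565
v -3.24 0.725 2.022
v -1.98 0.172 3.39
v -3.023 1.106 1.976
v -1.763 0.553 3.343
f 1 38 17
f 38 12 41
f 17 41 6
f 38 41 17
f 1 17 13
f 17 6 18
f 13 18 2
f 17 18 13
f 1 13 22
f 13 2 23
f 22 23 8
f 13 23 22
f 1 22 34
f 22 8 37
f 34 37 11
f 22 37 34
f 1 34 38
f 34 11 42
f 38 42 12
f 34 42 38
f 2 18 29
f 18 6 32
f 29 32 10
f 18 32 29
f 6 41 19
f 41 12 40
f 19 40 5
f 41 40 19
f 12 42 39
f 42 11 35
f 39 35 3
f 42 35 39
f 11 37 36
f 37 8 24
f 36 24 7
f 37 24 36
f 8 23 28
f 23 2 25
f 28 25 9
f 23 25 28
f 4 30 16
f 30 10 31
f 16 31 5
f 30 31 16
f 4 16 14
f 16 5 15
f 14 15 3
f 16 15 14
f 4 14 21
f 14 3 20
f 21 20 7
f 14 20 21
f 4 21 26
f 21 7 27
f 26 27 9
f 21 27 26
f 4 26 30
f 26 9 33
f 30 33 10
f 26 33 30
f 5 31 19
f 31 10 32
f 19 32 6
f 31 32 19
f 3 15 39
f 15 5 40
f 39 40 12
f 15 40 39
f 7 20 36
f 20 3 35
f 36 35 11
f 20 35 36
f 9 27 28
f 27 7 24
f 28 24 8
f 27 24 28
f 10 33 29
f 33 9 25
f 29 25 2
f 33 25 29
f 44 43 47
f 44 47 45
f 45 47 48
f 45 48 46
f 47 43 49
f 47 49 48
f 48 49 50
f 48 50 46
f 49 43 51
f 49 51 50
f 50 51 52
f 50 52 46
f 51 43 53
f 51 53 52
f 52 53 54
f 52 54 46
f 53 43 55
f 53 55 54
f 54 55 56
f 54 56 46
f 55 43 57
f 55 57 56
f 56 57 58
f 56 58 46
f 57 43 59
f 57 59 58
f 58 59 60
f 58 60 46
f 59 43 61
f 59 61 60
f 60 61 62
f 60 62 46
f 61 43 63
f 61 63 62
f 62 63 64
f 62 64 46
f 63 43 65
f 63 65 64
f 64 65 66
f 64 66 46
f 65 43 67
f 65 67 66
f 66 67 68
f 66 68 46
f 67 43 69
f 67 69 68
f 68 69 70
f 68 70 46
f 69 43 71
f 69 71 70
f 70 71 72
f 70 72 46
f 71 43 44
f 71 44 72
f 72 44 45
f 72 45 46



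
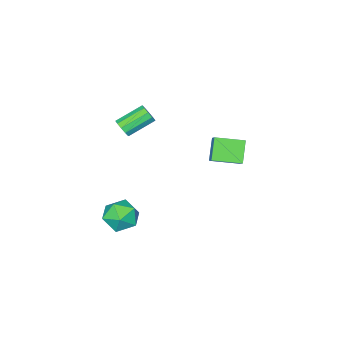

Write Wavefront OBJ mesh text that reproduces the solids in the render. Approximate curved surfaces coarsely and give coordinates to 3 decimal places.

v 1.721 -3.678 3.307
v 2.096 -3.339 3.731
v 0.574 -2.743 4.598
v 0.199 -3.082 4.173
v 2.011 -3.096 3.415
v 0.49 -2.499 4.282
v 1.816 -3.074 3.058
v 0.294 -2.478 3.925
v 1.584 -3.284 2.795
v 0.063 -2.687 3.662
v 1.405 -3.644 2.728
v -0.117 -3.047 3.595
v 1.346 -4.017 2.882
v -0.176 -3.421 3.749
v 1.43 -4.261 3.198
v -0.091 -3.664 4.065
v 1.626 -4.282 3.555
v 0.104 -3.686 4.422
v 1.857 -4.073 3.818
v 0.336 -3.476 4.685
v 2.037 -3.713 3.885
v 0.515 -3.116 4.752
v 2.016 -2.42 -2.916
v 3.2 -2.357 -3.245
v 1.72 -3.863 -4.255
v 2.904 -3.8 -4.584
v 2.596 -4.24 -3.477
v 2.779 -3.348 -2.65
v 2.141 -2.872 -4.85
v 2.324 -1.98 -4.023
v 3.277 -2.637 -4.441
v 3.558 -3.482 -3.592
v 1.362 -2.738 -3.908
v 1.643 -3.583 -3.059
v -3.122 -1.304 1.145
v -2.608 -0.604 1.884
v -4.412 -0.065 0.869
v -3.898 0.635 1.608
v -2.262 -0.675 -0.048
v -1.748 0.025 0.691
v -3.552 0.564 -0.324
v -3.038 1.264 0.415
f 2 1 5
f 2 5 3
f 3 5 6
f 3 6 4
f 5 1 7
f 5 7 6
f 6 7 8
f 6 8 4
f 7 1 9
f 7 9 8
f 8 9 10
f 8 10 4
f 9 1 11
f 9 11 10
f 10 11 12
f 10 12 4
f 11 1 13
f 11 13 12
f 12 13 14
f 12 14 4
f 13 1 15
f 13 15 14
f 14 15 16
f 14 16 4
f 15 1 17
f 15 17 16
f 16 17 18
f 16 18 4
f 17 1 19
f 17 19 18
f 18 19 20
f 18 20 4
f 19 1 21
f 19 21 20
f 20 21 22
f 20 22 4
f 21 1 2
f 21 2 22
f 22 2 3
f 22 3 4
f 23 34 28
f 23 28 24
f 23 24 30
f 23 30 33
f 23 33 34
f 24 28 32
f 28 34 27
f 34 33 25
f 33 30 29
f 30 24 31
f 26 32 27
f 26 27 25
f 26 25 29
f 26 29 31
f 26 31 32
f 27 32 28
f 25 27 34
f 29 25 33
f 31 29 30
f 32 31 24
f 36 38 35
f 39 36 35
f 35 38 37
f 37 39 35
f 36 42 38
f 40 36 39
f 40 42 36
f 38 42 37
f 41 39 37
f 37 42 41
f 41 40 39
f 42 40 41



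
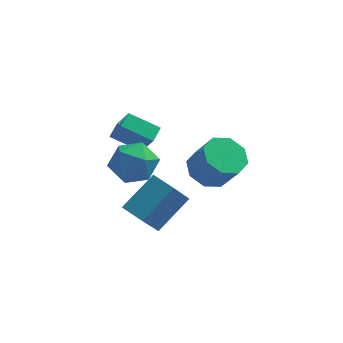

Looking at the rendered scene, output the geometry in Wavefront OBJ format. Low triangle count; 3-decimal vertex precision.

v -2.224 1.899 1.225
v -1.641 1.199 2.503
v -1.931 2.695 1.527
v -1.348 1.995 2.806
v -0.772 1.665 0.434
v -0.189 0.965 1.713
v -0.479 2.461 0.737
v 0.104 1.761 2.015
v -0.482 -3.158 -0.441
v 0.839 -1.996 0.864
v -1.416 -2.321 -0.241
v -0.095 -1.159 1.063
v 0.155 -2.061 -2.063
v 1.476 -0.899 -0.759
v -0.779 -1.224 -1.864
v 0.542 -0.062 -0.559
v -0.596 -0.61 2.818
v 0.193 -0.916 1.924
v -2.113 -1.244 1.696
v -1.324 -1.55 0.802
v -1.338 -2.186 1.855
v -0.4 -1.794 2.548
v -1.52 -0.366 1.072
v -0.582 0.026 1.765
v -0.378 -0.765 0.845
v -0.266 -1.89 1.329
v -1.654 -0.27 2.291
v -1.542 -1.395 2.775
v 2.345 -3.07 3.065
v 3.286 -3.058 2.577
v 4.015 -3.658 3.966
v 3.075 -3.67 4.455
v 3.127 -2.361 2.961
v 3.856 -2.961 4.35
v 2.51 -2.08 3.406
v 3.239 -2.68 4.796
v 1.796 -2.379 3.652
v 2.526 -2.978 5.041
v 1.405 -3.082 3.554
v 2.134 -3.682 4.943
v 1.564 -3.779 3.17
v 2.293 -4.379 4.559
v 2.181 -4.06 2.724
v 2.91 -4.66 4.114
v 2.894 -3.762 2.479
v 3.624 -4.361 3.868
f 2 4 1
f 5 2 1
f 1 4 3
f 3 5 1
f 2 8 4
f 6 2 5
f 6 8 2
f 4 8 3
f 7 5 3
f 3 8 7
f 7 6 5
f 8 6 7
f 10 12 9
f 13 10 9
f 9 12 11
f 11 13 9
f 10 16 12
f 14 10 13
f 14 16 10
f 12 16 11
f 15 13 11
f 11 16 15
f 15 14 13
f 16 14 15
f 17 28 22
f 17 22 18
f 17 18 24
f 17 24 27
f 17 27 28
f 18 22 26
f 22 28 21
f 28 27 19
f 27 24 23
f 24 18 25
f 20 26 21
f 20 21 19
f 20 19 23
f 20 23 25
f 20 25 26
f 21 26 22
f 19 21 28
f 23 19 27
f 25 23 24
f 26 25 18
f 30 29 33
f 30 33 31
f 31 33 34
f 31 34 32
f 33 29 35
f 33 35 34
f 34 35 36
f 34 36 32
f 35 29 37
f 35 37 36
f 36 37 38
f 36 38 32
f 37 29 39
f 37 39 38
f 38 39 40
f 38 40 32
f 39 29 41
f 39 41 40
f 40 41 42
f 40 42 32
f 41 29 43
f 41 43 42
f 42 43 44
f 42 44 32
f 43 29 45
f 43 45 44
f 44 45 46
f 44 46 32
f 45 29 30
f 45 30 46
f 46 30 31
f 46 31 32



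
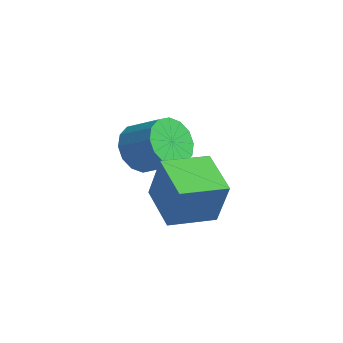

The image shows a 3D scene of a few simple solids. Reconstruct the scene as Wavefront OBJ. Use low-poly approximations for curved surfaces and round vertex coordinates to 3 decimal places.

v -0.3 -0.325 3.27
v 0.373 -0.997 2.718
v 1.593 -0.368 3.438
v 0.92 0.305 3.99
v 0.327 -0.534 2.391
v 1.547 0.096 3.11
v 0.113 -0.014 2.299
v 1.332 0.616 3.019
v -0.212 0.422 2.468
v 1.008 1.052 3.187
v -0.56 0.658 2.851
v 0.66 1.288 3.571
v -0.839 0.631 3.347
v 0.381 1.261 4.067
v -0.973 0.348 3.822
v 0.247 0.977 4.542
v -0.927 -0.116 4.15
v 0.293 0.514 4.869
v -0.712 -0.636 4.241
v 0.507 -0.006 4.961
v -0.388 -1.072 4.073
v 0.832 -0.442 4.792
v -0.04 -1.308 3.689
v 1.18 -0.678 4.409
v 0.239 -1.281 3.193
v 1.459 -0.651 3.913
v 2.112 -1.194 2.363
v 2.914 -1.148 4.205
v 2.237 0.609 2.263
v 3.039 0.655 4.105
v 3.841 -1.355 1.615
v 4.643 -1.309 3.457
v 3.966 0.448 1.515
v 4.768 0.494 3.357
f 2 1 5
f 2 5 3
f 3 5 6
f 3 6 4
f 5 1 7
f 5 7 6
f 6 7 8
f 6 8 4
f 7 1 9
f 7 9 8
f 8 9 10
f 8 10 4
f 9 1 11
f 9 11 10
f 10 11 12
f 10 12 4
f 11 1 13
f 11 13 12
f 12 13 14
f 12 14 4
f 13 1 15
f 13 15 14
f 14 15 16
f 14 16 4
f 15 1 17
f 15 17 16
f 16 17 18
f 16 18 4
f 17 1 19
f 17 19 18
f 18 19 20
f 18 20 4
f 19 1 21
f 19 21 20
f 20 21 22
f 20 22 4
f 21 1 23
f 21 23 22
f 22 23 24
f 22 24 4
f 23 1 25
f 23 25 24
f 24 25 26
f 24 26 4
f 25 1 2
f 25 2 26
f 26 2 3
f 26 3 4
f 28 30 27
f 31 28 27
f 27 30 29
f 29 31 27
f 28 34 30
f 32 28 31
f 32 34 28
f 30 34 29
f 33 31 29
f 29 34 33
f 33 32 31
f 34 32 33



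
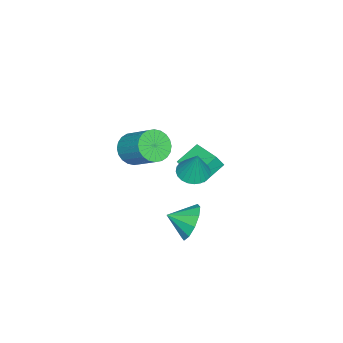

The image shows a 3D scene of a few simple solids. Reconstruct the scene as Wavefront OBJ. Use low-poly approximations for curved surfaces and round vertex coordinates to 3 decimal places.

v 0.446 0.015 2.791
v 1.246 0.089 2.323
v 1.795 1.479 3.481
v 0.994 1.405 3.949
v 1.036 0.323 2.142
v 1.585 1.713 3.3
v 0.737 0.51 2.059
v 1.285 1.9 3.217
v 0.393 0.622 2.088
v 0.941 2.011 3.246
v 0.057 0.641 2.224
v 0.605 2.031 3.382
v -0.22 0.565 2.446
v 0.328 1.955 3.604
v -0.395 0.406 2.721
v 0.153 1.795 3.879
v -0.443 0.187 3.006
v 0.106 1.576 4.164
v -0.355 -0.059 3.259
v 0.194 1.331 4.417
v -0.145 -0.293 3.44
v 0.404 1.097 4.598
v 0.155 -0.48 3.523
v 0.703 0.91 4.681
v 0.499 -0.591 3.494
v 1.047 0.798 4.652
v 0.835 -0.611 3.358
v 1.383 0.779 4.516
v 1.112 -0.535 3.136
v 1.66 0.855 4.294
v 1.287 -0.375 2.861
v 1.835 1.014 4.019
v 1.334 -0.156 2.576
v 1.883 1.233 3.734
v -2.763 1.23 -0.843
v -2.426 0.95 -0.079
v -3.886 1.813 -0.134
v -3.549 1.533 0.629
v -1.931 2.647 -0.689
v -1.594 2.367 0.074
v -3.054 3.23 0.019
v -2.717 2.95 0.783
v 3.117 4.246 1.014
v 3.96 4.288 0.373
v 3.543 3.214 1.506
v 4.108 4.611 0.923
v 3.877 4.795 1.508
v 3.357 4.769 1.905
v 2.744 4.543 1.961
v 2.274 4.204 1.656
v 2.126 3.881 1.105
v 2.357 3.697 0.52
v 2.878 3.723 0.124
v 3.49 3.949 0.067
v 0.252 3.052 2.037
v 0.737 3.67 1.769
v 0.648 3.448 3.663
v 0.453 3.822 1.801
v 0.138 3.857 1.869
v -0.159 3.769 1.962
v -0.394 3.572 2.067
v -0.53 3.296 2.168
v -0.547 2.983 2.248
v -0.443 2.68 2.296
v -0.232 2.434 2.305
v 0.052 2.282 2.273
v 0.367 2.247 2.205
v 0.664 2.335 2.111
v 0.899 2.532 2.006
v 1.035 2.808 1.906
v 1.052 3.122 1.825
v 0.947 3.424 1.777
f 2 1 5
f 2 5 3
f 3 5 6
f 3 6 4
f 5 1 7
f 5 7 6
f 6 7 8
f 6 8 4
f 7 1 9
f 7 9 8
f 8 9 10
f 8 10 4
f 9 1 11
f 9 11 10
f 10 11 12
f 10 12 4
f 11 1 13
f 11 13 12
f 12 13 14
f 12 14 4
f 13 1 15
f 13 15 14
f 14 15 16
f 14 16 4
f 15 1 17
f 15 17 16
f 16 17 18
f 16 18 4
f 17 1 19
f 17 19 18
f 18 19 20
f 18 20 4
f 19 1 21
f 19 21 20
f 20 21 22
f 20 22 4
f 21 1 23
f 21 23 22
f 22 23 24
f 22 24 4
f 23 1 25
f 23 25 24
f 24 25 26
f 24 26 4
f 25 1 27
f 25 27 26
f 26 27 28
f 26 28 4
f 27 1 29
f 27 29 28
f 28 29 30
f 28 30 4
f 29 1 31
f 29 31 30
f 30 31 32
f 30 32 4
f 31 1 33
f 31 33 32
f 32 33 34
f 32 34 4
f 33 1 2
f 33 2 34
f 34 2 3
f 34 3 4
f 36 38 35
f 39 36 35
f 35 38 37
f 37 39 35
f 36 42 38
f 40 36 39
f 40 42 36
f 38 42 37
f 41 39 37
f 37 42 41
f 41 40 39
f 42 40 41
f 44 43 46
f 44 46 45
f 46 43 47
f 46 47 45
f 47 43 48
f 47 48 45
f 48 43 49
f 48 49 45
f 49 43 50
f 49 50 45
f 50 43 51
f 50 51 45
f 51 43 52
f 51 52 45
f 52 43 53
f 52 53 45
f 53 43 54
f 53 54 45
f 54 43 44
f 54 44 45
f 56 55 58
f 56 58 57
f 58 55 59
f 58 59 57
f 59 55 60
f 59 60 57
f 60 55 61
f 60 61 57
f 61 55 62
f 61 62 57
f 62 55 63
f 62 63 57
f 63 55 64
f 63 64 57
f 64 55 65
f 64 65 57
f 65 55 66
f 65 66 57
f 66 55 67
f 66 67 57
f 67 55 68
f 67 68 57
f 68 55 69
f 68 69 57
f 69 55 70
f 69 70 57
f 70 55 71
f 70 71 57
f 71 55 72
f 71 72 57
f 72 55 56
f 72 56 57



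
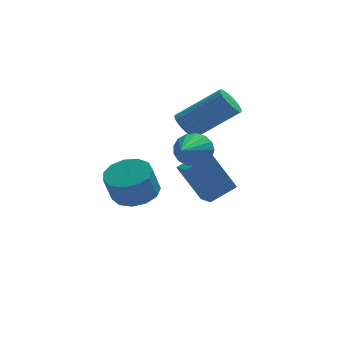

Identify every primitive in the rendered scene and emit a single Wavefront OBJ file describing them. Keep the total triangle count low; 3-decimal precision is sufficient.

v -1.52 1.419 0.627
v -1.045 2.15 0.978
v -1.385 1.813 2.143
v -1.86 1.081 1.793
v -1.537 2.323 0.884
v -1.877 1.986 2.049
v -2.023 2.208 0.709
v -2.364 1.871 1.874
v -2.35 1.843 0.508
v -2.69 1.506 1.673
v -2.413 1.343 0.345
v -2.753 1.006 1.51
v -2.193 0.867 0.271
v -2.533 0.53 1.437
v -1.758 0.566 0.311
v -2.099 0.229 1.476
v -1.249 0.536 0.451
v -1.589 0.199 1.617
v -0.825 0.786 0.647
v -1.165 0.449 1.813
v -0.622 1.237 0.837
v -0.962 0.9 2.002
v -0.704 1.745 0.96
v -1.044 1.408 2.126
v 1.539 3.166 -1.028
v 0.622 3.422 0.64
v 1.308 4.059 -1.292
v 0.391 4.315 0.376
v 2.629 3.605 -0.496
v 1.712 3.861 1.172
v 2.398 4.498 -0.76
v 1.481 4.754 0.908
v 0.655 3.777 2.819
v 1.062 4.018 2.344
v 2.753 3.803 3.687
v 2.345 3.563 4.161
v 0.992 4.237 2.467
v 2.683 4.023 3.81
v 0.871 4.387 2.644
v 2.562 4.172 3.987
v 0.716 4.444 2.847
v 2.407 4.229 4.19
v 0.553 4.399 3.046
v 2.244 4.185 4.389
v 0.405 4.26 3.21
v 2.096 4.045 4.553
v 0.294 4.047 3.315
v 1.985 3.832 4.658
v 0.239 3.793 3.344
v 1.93 3.579 4.687
v 0.247 3.537 3.293
v 1.938 3.322 4.636
v 0.317 3.317 3.17
v 2.008 3.103 4.513
v 0.438 3.168 2.993
v 2.129 2.953 4.336
v 0.593 3.111 2.79
v 2.284 2.896 4.133
v 0.756 3.155 2.591
v 2.447 2.941 3.934
v 0.904 3.295 2.427
v 2.595 3.08 3.77
v 1.015 3.508 2.322
v 2.706 3.293 3.665
v 1.07 3.761 2.293
v 2.761 3.547 3.636
v 0.448 0.293 3.207
v 0.823 -0.107 2.681
v -0.268 -1.413 3.993
v 1.061 -0.08 2.955
v 1.157 0.032 3.288
v 1.091 0.205 3.601
v 0.878 0.397 3.824
v 0.566 0.566 3.906
v 0.227 0.672 3.828
v -0.061 0.691 3.607
v -0.233 0.619 3.294
v -0.249 0.472 2.962
v -0.105 0.285 2.685
v 0.165 0.099 2.528
v 0.5 -0.043 2.527
f 2 1 5
f 2 5 3
f 3 5 6
f 3 6 4
f 5 1 7
f 5 7 6
f 6 7 8
f 6 8 4
f 7 1 9
f 7 9 8
f 8 9 10
f 8 10 4
f 9 1 11
f 9 11 10
f 10 11 12
f 10 12 4
f 11 1 13
f 11 13 12
f 12 13 14
f 12 14 4
f 13 1 15
f 13 15 14
f 14 15 16
f 14 16 4
f 15 1 17
f 15 17 16
f 16 17 18
f 16 18 4
f 17 1 19
f 17 19 18
f 18 19 20
f 18 20 4
f 19 1 21
f 19 21 20
f 20 21 22
f 20 22 4
f 21 1 23
f 21 23 22
f 22 23 24
f 22 24 4
f 23 1 2
f 23 2 24
f 24 2 3
f 24 3 4
f 26 28 25
f 29 26 25
f 25 28 27
f 27 29 25
f 26 32 28
f 30 26 29
f 30 32 26
f 28 32 27
f 31 29 27
f 27 32 31
f 31 30 29
f 32 30 31
f 34 33 37
f 34 37 35
f 35 37 38
f 35 38 36
f 37 33 39
f 37 39 38
f 38 39 40
f 38 40 36
f 39 33 41
f 39 41 40
f 40 41 42
f 40 42 36
f 41 33 43
f 41 43 42
f 42 43 44
f 42 44 36
f 43 33 45
f 43 45 44
f 44 45 46
f 44 46 36
f 45 33 47
f 45 47 46
f 46 47 48
f 46 48 36
f 47 33 49
f 47 49 48
f 48 49 50
f 48 50 36
f 49 33 51
f 49 51 50
f 50 51 52
f 50 52 36
f 51 33 53
f 51 53 52
f 52 53 54
f 52 54 36
f 53 33 55
f 53 55 54
f 54 55 56
f 54 56 36
f 55 33 57
f 55 57 56
f 56 57 58
f 56 58 36
f 57 33 59
f 57 59 58
f 58 59 60
f 58 60 36
f 59 33 61
f 59 61 60
f 60 61 62
f 60 62 36
f 61 33 63
f 61 63 62
f 62 63 64
f 62 64 36
f 63 33 65
f 63 65 64
f 64 65 66
f 64 66 36
f 65 33 34
f 65 34 66
f 66 34 35
f 66 35 36
f 68 67 70
f 68 70 69
f 70 67 71
f 70 71 69
f 71 67 72
f 71 72 69
f 72 67 73
f 72 73 69
f 73 67 74
f 73 74 69
f 74 67 75
f 74 75 69
f 75 67 76
f 75 76 69
f 76 67 77
f 76 77 69
f 77 67 78
f 77 78 69
f 78 67 79
f 78 79 69
f 79 67 80
f 79 80 69
f 80 67 81
f 80 81 69
f 81 67 68
f 81 68 69



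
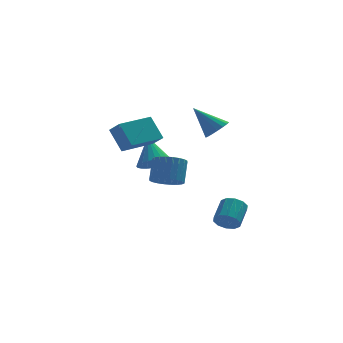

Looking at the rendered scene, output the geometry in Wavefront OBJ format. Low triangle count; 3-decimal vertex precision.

v 3.893 2.815 1.66
v 4.369 2.401 2.229
v 2.647 3.445 3.16
v 4.537 2.771 2.212
v 4.557 3.152 2.069
v 4.425 3.455 1.832
v 4.171 3.611 1.556
v 3.853 3.585 1.303
v 3.545 3.383 1.132
v 3.316 3.05 1.082
v 3.219 2.664 1.164
v 3.277 2.312 1.36
v 3.476 2.075 1.624
v 3.77 2.008 1.897
v 4.093 2.125 2.115
v 3.649 -1.527 -3.607
v 4.318 -1.924 -3.545
v 4.919 -0.79 -2.77
v 4.251 -0.393 -2.833
v 4.338 -1.66 -3.948
v 4.94 -0.526 -3.173
v 4.096 -1.345 -4.221
v 4.697 -0.211 -3.446
v 3.682 -1.1 -4.259
v 4.284 0.035 -3.484
v 3.257 -1.018 -4.049
v 3.858 0.117 -3.274
v 2.981 -1.13 -3.67
v 3.582 0.004 -2.895
v 2.96 -1.394 -3.267
v 3.562 -0.26 -2.492
v 3.203 -1.709 -2.994
v 3.804 -0.575 -2.219
v 3.616 -1.955 -2.956
v 4.218 -0.82 -2.181
v 4.042 -2.037 -3.166
v 4.643 -0.902 -2.391
v -0.094 -0.632 0.591
v 0.55 -1.192 1.112
v -0.306 0.572 2.149
v 0.791 -0.935 0.946
v 0.897 -0.631 0.725
v 0.852 -0.327 0.484
v 0.664 -0.07 0.26
v 0.36 0.102 0.086
v -0.014 0.162 -0.012
v -0.399 0.101 -0.017
v -0.738 -0.072 0.07
v -0.979 -0.33 0.237
v -1.085 -0.634 0.457
v -1.04 -0.937 0.698
v -0.851 -1.194 0.923
v -0.547 -1.366 1.097
v -0.174 -1.426 1.194
v 0.211 -1.365 1.2
v -2.26 -3.78 2.789
v -1.83 -4.473 3.418
v -2.79 -2.981 4.032
v -2.359 -3.673 4.661
v -0.481 -2.647 2.819
v -0.05 -3.339 3.448
v -1.01 -1.847 4.062
v -0.58 -2.54 4.691
v 0.225 -2.727 0.08
v 0.853 -2.225 -0.388
v 1.143 -1.432 0.852
v 0.515 -1.933 1.32
v 0.552 -2.03 -0.442
v 0.842 -1.237 0.798
v 0.201 -1.941 -0.417
v 0.491 -1.148 0.823
v -0.146 -1.972 -0.316
v 0.144 -1.178 0.924
v -0.437 -2.117 -0.155
v -0.147 -1.324 1.085
v -0.627 -2.356 0.042
v -0.337 -1.562 1.282
v -0.687 -2.65 0.245
v -0.397 -1.857 1.484
v -0.608 -2.957 0.422
v -0.319 -2.164 1.662
v -0.403 -3.228 0.548
v -0.113 -2.435 1.788
v -0.102 -3.423 0.602
v 0.188 -2.63 1.842
v 0.249 -3.512 0.577
v 0.539 -2.719 1.817
v 0.596 -3.482 0.476
v 0.886 -2.688 1.716
v 0.887 -3.336 0.315
v 1.177 -2.543 1.555
v 1.077 -3.098 0.118
v 1.367 -2.304 1.358
v 1.137 -2.803 -0.084
v 1.427 -2.01 1.155
v 1.059 -2.496 -0.262
v 1.348 -1.703 0.978
f 2 1 4
f 2 4 3
f 4 1 5
f 4 5 3
f 5 1 6
f 5 6 3
f 6 1 7
f 6 7 3
f 7 1 8
f 7 8 3
f 8 1 9
f 8 9 3
f 9 1 10
f 9 10 3
f 10 1 11
f 10 11 3
f 11 1 12
f 11 12 3
f 12 1 13
f 12 13 3
f 13 1 14
f 13 14 3
f 14 1 15
f 14 15 3
f 15 1 2
f 15 2 3
f 17 16 20
f 17 20 18
f 18 20 21
f 18 21 19
f 20 16 22
f 20 22 21
f 21 22 23
f 21 23 19
f 22 16 24
f 22 24 23
f 23 24 25
f 23 25 19
f 24 16 26
f 24 26 25
f 25 26 27
f 25 27 19
f 26 16 28
f 26 28 27
f 27 28 29
f 27 29 19
f 28 16 30
f 28 30 29
f 29 30 31
f 29 31 19
f 30 16 32
f 30 32 31
f 31 32 33
f 31 33 19
f 32 16 34
f 32 34 33
f 33 34 35
f 33 35 19
f 34 16 36
f 34 36 35
f 35 36 37
f 35 37 19
f 36 16 17
f 36 17 37
f 37 17 18
f 37 18 19
f 39 38 41
f 39 41 40
f 41 38 42
f 41 42 40
f 42 38 43
f 42 43 40
f 43 38 44
f 43 44 40
f 44 38 45
f 44 45 40
f 45 38 46
f 45 46 40
f 46 38 47
f 46 47 40
f 47 38 48
f 47 48 40
f 48 38 49
f 48 49 40
f 49 38 50
f 49 50 40
f 50 38 51
f 50 51 40
f 51 38 52
f 51 52 40
f 52 38 53
f 52 53 40
f 53 38 54
f 53 54 40
f 54 38 55
f 54 55 40
f 55 38 39
f 55 39 40
f 57 59 56
f 60 57 56
f 56 59 58
f 58 60 56
f 57 63 59
f 61 57 60
f 61 63 57
f 59 63 58
f 62 60 58
f 58 63 62
f 62 61 60
f 63 61 62
f 65 64 68
f 65 68 66
f 66 68 69
f 66 69 67
f 68 64 70
f 68 70 69
f 69 70 71
f 69 71 67
f 70 64 72
f 70 72 71
f 71 72 73
f 71 73 67
f 72 64 74
f 72 74 73
f 73 74 75
f 73 75 67
f 74 64 76
f 74 76 75
f 75 76 77
f 75 77 67
f 76 64 78
f 76 78 77
f 77 78 79
f 77 79 67
f 78 64 80
f 78 80 79
f 79 80 81
f 79 81 67
f 80 64 82
f 80 82 81
f 81 82 83
f 81 83 67
f 82 64 84
f 82 84 83
f 83 84 85
f 83 85 67
f 84 64 86
f 84 86 85
f 85 86 87
f 85 87 67
f 86 64 88
f 86 88 87
f 87 88 89
f 87 89 67
f 88 64 90
f 88 90 89
f 89 90 91
f 89 91 67
f 90 64 92
f 90 92 91
f 91 92 93
f 91 93 67
f 92 64 94
f 92 94 93
f 93 94 95
f 93 95 67
f 94 64 96
f 94 96 95
f 95 96 97
f 95 97 67
f 96 64 65
f 96 65 97
f 97 65 66
f 97 66 67



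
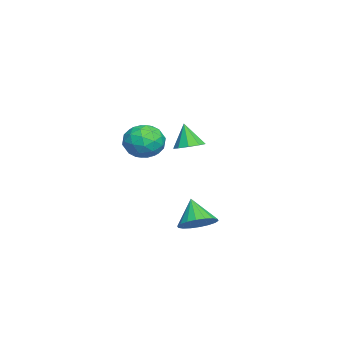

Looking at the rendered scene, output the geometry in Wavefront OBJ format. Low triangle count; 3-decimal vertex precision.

v -3.329 -0.476 0.363
v -2.561 -0.421 0.582
v -3.691 -0.804 1.717
v -2.806 0.065 0.634
v -3.295 0.299 0.56
v -3.8 0.17 0.393
v -4.085 -0.261 0.212
v -4.015 -0.793 0.102
v -3.625 -1.176 0.114
v -3.096 -1.232 0.242
v -2.676 -0.934 0.427
v 1.109 -1.176 2.445
v 1.814 -1.858 2.038
v -0.174 -2.202 1.942
v 0.531 -2.884 1.535
v 0.459 -2.76 2.588
v 1.252 -2.125 2.898
v 0.388 -1.935 1.082
v 1.181 -1.3 1.392
v 1.369 -2.327 1.196
v 1.412 -2.837 2.126
v 0.228 -1.223 1.854
v 0.271 -1.733 2.784
v 1.574 -1.427 2.285
v 0.066 -2.633 1.695
v 0.023 -2.56 2.313
v 0.438 -2.961 2.074
v 1.244 -1.584 2.791
v 1.658 -1.985 2.552
v 0.861 -2.515 2.875
v -0.018 -2.075 1.428
v 0.396 -2.476 1.189
v 1.202 -1.099 1.906
v 1.617 -1.5 1.667
v 0.779 -1.545 1.105
v 1.727 -2.103 1.551
v 0.973 -2.707 1.256
v 0.889 -2.149 0.989
v 1.355 -1.776 1.172
v 1.752 -2.403 2.098
v 0.998 -3.006 1.803
v 0.956 -2.933 2.421
v 1.422 -2.56 2.604
v 1.49 -2.679 1.603
v 0.642 -1.054 2.177
v -0.112 -1.657 1.882
v 0.218 -1.5 1.376
v 0.684 -1.127 1.559
v 0.667 -1.353 2.724
v -0.087 -1.957 2.429
v 0.285 -2.284 2.808
v 0.751 -1.911 2.991
v 0.15 -1.381 2.377
v 2.903 0.734 -2.241
v 3.691 0.744 -1.709
v 2.097 0.306 -1.039
v 3.544 1.138 -1.667
v 3.27 1.452 -1.739
v 2.924 1.624 -1.91
v 2.574 1.62 -2.147
v 2.289 1.441 -2.402
v 2.125 1.121 -2.625
v 2.116 0.725 -2.773
v 2.263 0.33 -2.815
v 2.536 0.016 -2.743
v 2.883 -0.156 -2.572
v 3.233 -0.152 -2.336
v 3.518 0.028 -2.08
v 3.681 0.348 -1.857
f 2 1 4
f 2 4 3
f 4 1 5
f 4 5 3
f 5 1 6
f 5 6 3
f 6 1 7
f 6 7 3
f 7 1 8
f 7 8 3
f 8 1 9
f 8 9 3
f 9 1 10
f 9 10 3
f 10 1 11
f 10 11 3
f 11 1 2
f 11 2 3
f 12 49 28
f 49 23 52
f 28 52 17
f 49 52 28
f 12 28 24
f 28 17 29
f 24 29 13
f 28 29 24
f 12 24 33
f 24 13 34
f 33 34 19
f 24 34 33
f 12 33 45
f 33 19 48
f 45 48 22
f 33 48 45
f 12 45 49
f 45 22 53
f 49 53 23
f 45 53 49
f 13 29 40
f 29 17 43
f 40 43 21
f 29 43 40
f 17 52 30
f 52 23 51
f 30 51 16
f 52 51 30
f 23 53 50
f 53 22 46
f 50 46 14
f 53 46 50
f 22 48 47
f 48 19 35
f 47 35 18
f 48 35 47
f 19 34 39
f 34 13 36
f 39 36 20
f 34 36 39
f 15 41 27
f 41 21 42
f 27 42 16
f 41 42 27
f 15 27 25
f 27 16 26
f 25 26 14
f 27 26 25
f 15 25 32
f 25 14 31
f 32 31 18
f 25 31 32
f 15 32 37
f 32 18 38
f 37 38 20
f 32 38 37
f 15 37 41
f 37 20 44
f 41 44 21
f 37 44 41
f 16 42 30
f 42 21 43
f 30 43 17
f 42 43 30
f 14 26 50
f 26 16 51
f 50 51 23
f 26 51 50
f 18 31 47
f 31 14 46
f 47 46 22
f 31 46 47
f 20 38 39
f 38 18 35
f 39 35 19
f 38 35 39
f 21 44 40
f 44 20 36
f 40 36 13
f 44 36 40
f 55 54 57
f 55 57 56
f 57 54 58
f 57 58 56
f 58 54 59
f 58 59 56
f 59 54 60
f 59 60 56
f 60 54 61
f 60 61 56
f 61 54 62
f 61 62 56
f 62 54 63
f 62 63 56
f 63 54 64
f 63 64 56
f 64 54 65
f 64 65 56
f 65 54 66
f 65 66 56
f 66 54 67
f 66 67 56
f 67 54 68
f 67 68 56
f 68 54 69
f 68 69 56
f 69 54 55
f 69 55 56



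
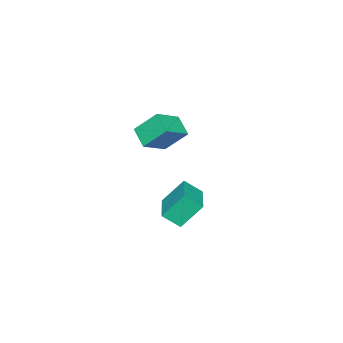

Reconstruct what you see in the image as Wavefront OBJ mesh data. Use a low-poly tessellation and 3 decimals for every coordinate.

v -1.475 0.811 -3.197
v -2.142 1.541 -1.991
v -1.873 1.539 -3.858
v -2.54 2.269 -2.651
v 0.12 1.891 -2.969
v -0.547 2.621 -1.762
v -0.278 2.619 -3.629
v -0.945 3.349 -2.423
v -0.652 1.056 1.69
v 0.579 0.786 2.345
v -1.008 2.008 2.752
v 0.223 1.737 3.407
v -0.163 1.883 1.113
v 1.068 1.612 1.768
v -0.519 2.834 2.175
v 0.712 2.564 2.83
f 2 4 1
f 5 2 1
f 1 4 3
f 3 5 1
f 2 8 4
f 6 2 5
f 6 8 2
f 4 8 3
f 7 5 3
f 3 8 7
f 7 6 5
f 8 6 7
f 10 12 9
f 13 10 9
f 9 12 11
f 11 13 9
f 10 16 12
f 14 10 13
f 14 16 10
f 12 16 11
f 15 13 11
f 11 16 15
f 15 14 13
f 16 14 15



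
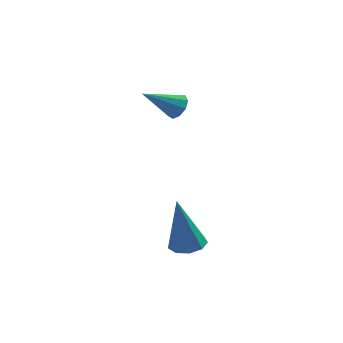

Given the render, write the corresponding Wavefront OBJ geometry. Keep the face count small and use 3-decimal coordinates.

v -1.741 -0.34 -4.729
v -1.225 -0.666 -4.714
v -1.999 -0.66 -2.771
v -1.142 -0.264 -4.637
v -1.339 0.102 -4.603
v -1.724 0.262 -4.628
v -2.117 0.14 -4.7
v -2.333 -0.206 -4.785
v -2.273 -0.615 -4.844
v -1.963 -0.895 -4.849
v -1.55 -0.915 -4.798
v -2.773 2.843 -0.506
v -2.424 2.729 -0.152
v -3.747 2.197 0.246
v -2.572 3.037 -0.079
v -2.814 3.254 -0.206
v -3.037 3.279 -0.473
v -3.136 3.1 -0.756
v -3.066 2.801 -0.921
v -2.858 2.522 -0.893
v -2.611 2.394 -0.683
v -2.439 2.475 -0.391
f 2 1 4
f 2 4 3
f 4 1 5
f 4 5 3
f 5 1 6
f 5 6 3
f 6 1 7
f 6 7 3
f 7 1 8
f 7 8 3
f 8 1 9
f 8 9 3
f 9 1 10
f 9 10 3
f 10 1 11
f 10 11 3
f 11 1 2
f 11 2 3
f 13 12 15
f 13 15 14
f 15 12 16
f 15 16 14
f 16 12 17
f 16 17 14
f 17 12 18
f 17 18 14
f 18 12 19
f 18 19 14
f 19 12 20
f 19 20 14
f 20 12 21
f 20 21 14
f 21 12 22
f 21 22 14
f 22 12 13
f 22 13 14

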